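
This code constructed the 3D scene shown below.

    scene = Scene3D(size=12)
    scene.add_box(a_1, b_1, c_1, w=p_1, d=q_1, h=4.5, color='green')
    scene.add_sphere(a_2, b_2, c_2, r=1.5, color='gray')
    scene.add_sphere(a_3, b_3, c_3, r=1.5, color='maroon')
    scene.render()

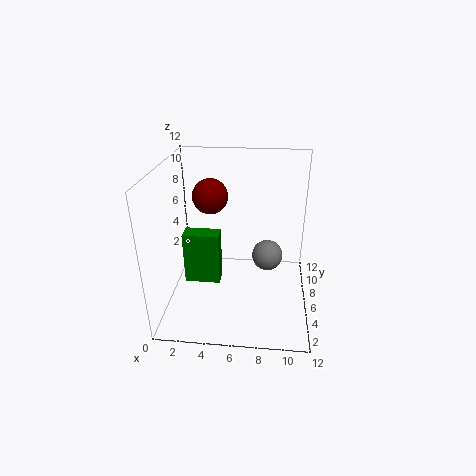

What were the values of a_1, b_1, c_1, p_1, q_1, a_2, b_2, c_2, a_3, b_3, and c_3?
a_1 = 1.5, b_1 = 5, c_1 = 2, p_1 = 3, q_1 = 1.5, a_2 = 8.5, b_2 = 10, c_2 = 2, a_3 = 3.5, b_3 = 7.5, c_3 = 9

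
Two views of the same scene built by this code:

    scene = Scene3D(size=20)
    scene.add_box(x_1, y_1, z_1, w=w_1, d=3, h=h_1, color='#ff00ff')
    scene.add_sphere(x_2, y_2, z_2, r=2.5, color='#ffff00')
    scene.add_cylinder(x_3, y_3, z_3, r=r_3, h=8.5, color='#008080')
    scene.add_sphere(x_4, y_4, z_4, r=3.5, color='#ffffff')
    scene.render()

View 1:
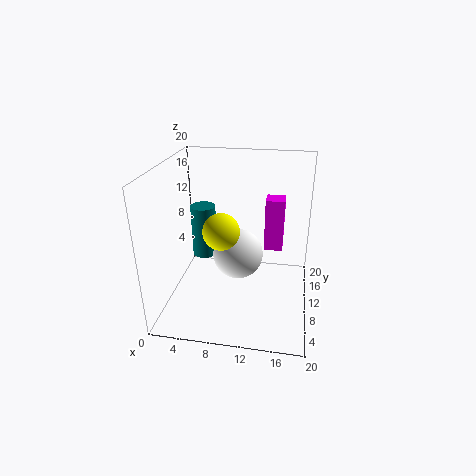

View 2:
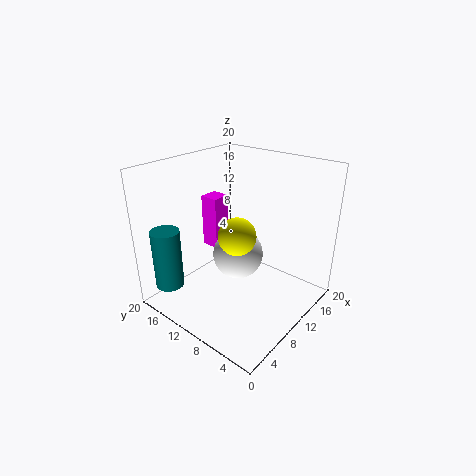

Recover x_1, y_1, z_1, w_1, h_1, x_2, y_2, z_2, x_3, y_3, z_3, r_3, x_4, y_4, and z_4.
x_1 = 13; y_1 = 17; z_1 = 4.5; w_1 = 3; h_1 = 8.5; x_2 = 8; y_2 = 8.5; z_2 = 11.5; x_3 = 3; y_3 = 17; z_3 = 3; r_3 = 2; x_4 = 10; y_4 = 10; z_4 = 7.5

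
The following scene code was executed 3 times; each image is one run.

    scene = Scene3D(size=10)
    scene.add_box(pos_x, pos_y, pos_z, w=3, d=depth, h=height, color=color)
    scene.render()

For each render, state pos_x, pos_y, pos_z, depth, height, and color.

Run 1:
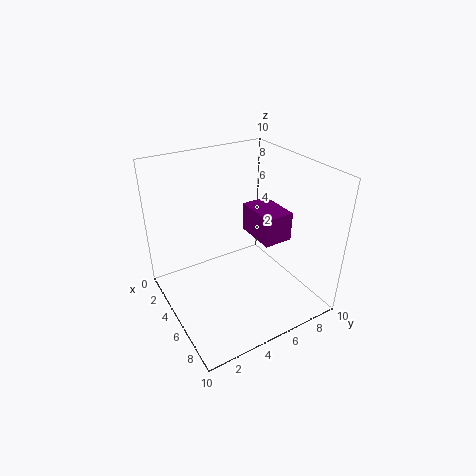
pos_x = 4; pos_y = 6; pos_z = 5; depth = 2; height = 2; color = 'purple'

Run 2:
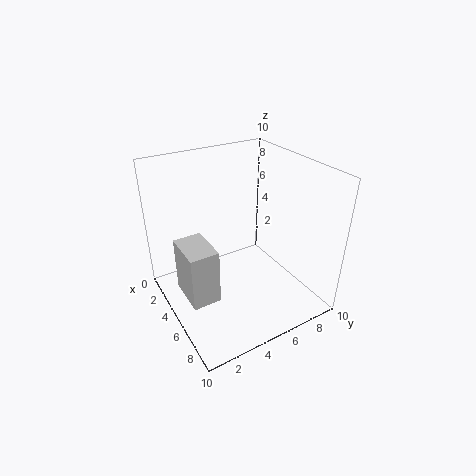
pos_x = 3; pos_y = 1; pos_z = 1; depth = 2; height = 4; color = 'lightgray'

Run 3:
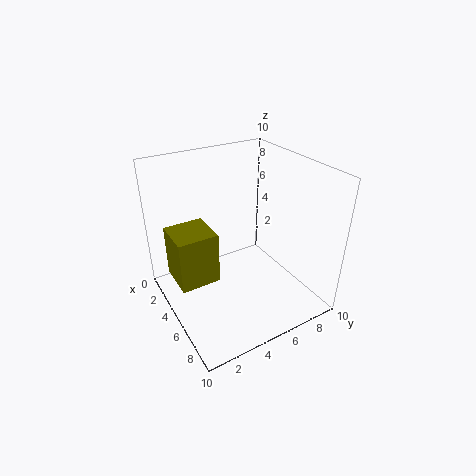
pos_x = 1; pos_y = 1; pos_z = 1; depth = 3; height = 4; color = 'olive'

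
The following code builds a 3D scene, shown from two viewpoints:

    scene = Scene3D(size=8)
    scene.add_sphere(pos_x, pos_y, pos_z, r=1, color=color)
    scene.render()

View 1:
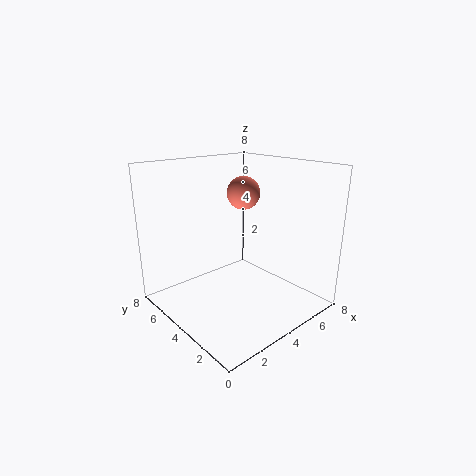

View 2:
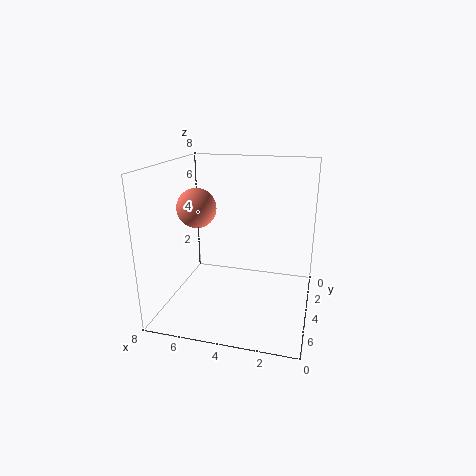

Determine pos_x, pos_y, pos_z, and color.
pos_x = 5.75, pos_y = 5.5, pos_z = 6, color = 'salmon'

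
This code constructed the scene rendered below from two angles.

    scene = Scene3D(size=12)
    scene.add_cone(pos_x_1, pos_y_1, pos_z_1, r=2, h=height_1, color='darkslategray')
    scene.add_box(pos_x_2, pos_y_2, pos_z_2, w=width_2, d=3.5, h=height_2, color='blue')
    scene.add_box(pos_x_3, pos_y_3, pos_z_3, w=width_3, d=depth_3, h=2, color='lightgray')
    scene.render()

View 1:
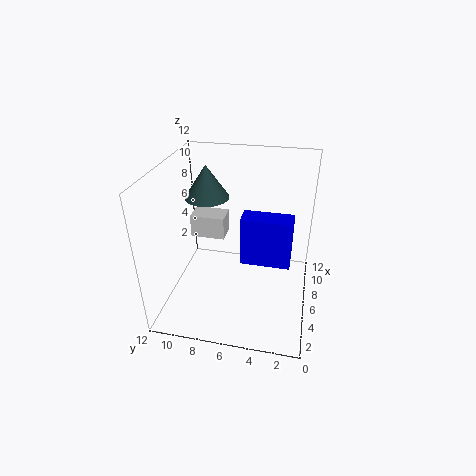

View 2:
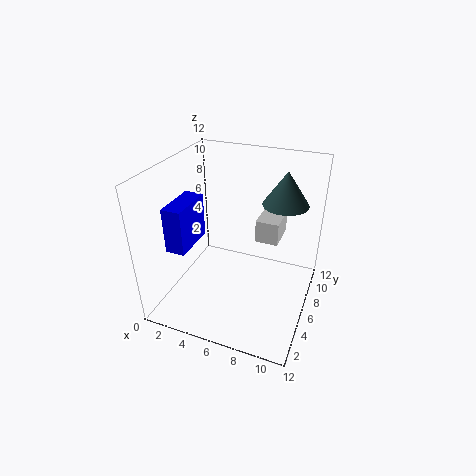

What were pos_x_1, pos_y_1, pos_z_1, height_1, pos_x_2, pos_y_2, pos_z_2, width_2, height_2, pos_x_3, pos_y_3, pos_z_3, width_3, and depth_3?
pos_x_1 = 9, pos_y_1 = 9.5, pos_z_1 = 8, height_1 = 3, pos_x_2 = 2, pos_y_2 = 1.5, pos_z_2 = 6.5, width_2 = 1.5, height_2 = 3.5, pos_x_3 = 7, pos_y_3 = 7.5, pos_z_3 = 5, width_3 = 2, depth_3 = 3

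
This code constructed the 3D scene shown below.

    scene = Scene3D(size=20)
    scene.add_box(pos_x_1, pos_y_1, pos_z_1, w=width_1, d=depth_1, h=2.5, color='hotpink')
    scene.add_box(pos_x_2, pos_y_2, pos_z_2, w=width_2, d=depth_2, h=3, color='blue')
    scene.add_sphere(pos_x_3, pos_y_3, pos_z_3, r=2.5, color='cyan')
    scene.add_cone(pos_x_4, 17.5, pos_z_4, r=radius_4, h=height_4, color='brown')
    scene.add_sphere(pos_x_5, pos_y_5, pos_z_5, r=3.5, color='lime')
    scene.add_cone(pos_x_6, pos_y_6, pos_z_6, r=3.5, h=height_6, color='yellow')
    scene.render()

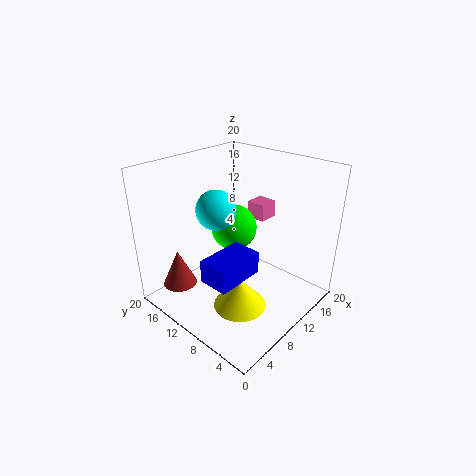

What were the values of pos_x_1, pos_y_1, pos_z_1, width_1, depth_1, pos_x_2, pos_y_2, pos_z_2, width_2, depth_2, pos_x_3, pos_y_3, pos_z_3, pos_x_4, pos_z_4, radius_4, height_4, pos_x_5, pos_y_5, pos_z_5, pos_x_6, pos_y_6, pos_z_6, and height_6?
pos_x_1 = 15.5
pos_y_1 = 10
pos_z_1 = 10.5
width_1 = 3
depth_1 = 3
pos_x_2 = 2.5
pos_y_2 = 5.5
pos_z_2 = 7
width_2 = 6.5
depth_2 = 4
pos_x_3 = 6
pos_y_3 = 10
pos_z_3 = 15.5
pos_x_4 = 5
pos_z_4 = 1.5
radius_4 = 2.5
height_4 = 5.5
pos_x_5 = 13.5
pos_y_5 = 14
pos_z_5 = 9
pos_x_6 = 6.5
pos_y_6 = 6.5
pos_z_6 = 2.5
height_6 = 4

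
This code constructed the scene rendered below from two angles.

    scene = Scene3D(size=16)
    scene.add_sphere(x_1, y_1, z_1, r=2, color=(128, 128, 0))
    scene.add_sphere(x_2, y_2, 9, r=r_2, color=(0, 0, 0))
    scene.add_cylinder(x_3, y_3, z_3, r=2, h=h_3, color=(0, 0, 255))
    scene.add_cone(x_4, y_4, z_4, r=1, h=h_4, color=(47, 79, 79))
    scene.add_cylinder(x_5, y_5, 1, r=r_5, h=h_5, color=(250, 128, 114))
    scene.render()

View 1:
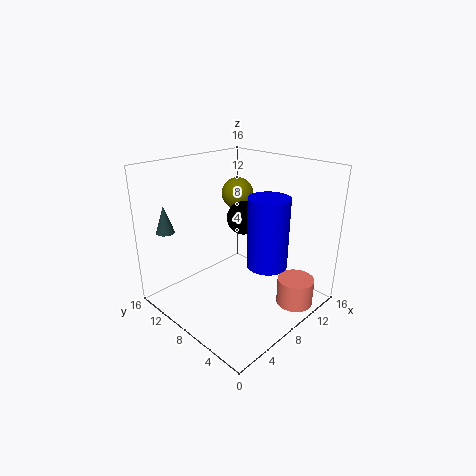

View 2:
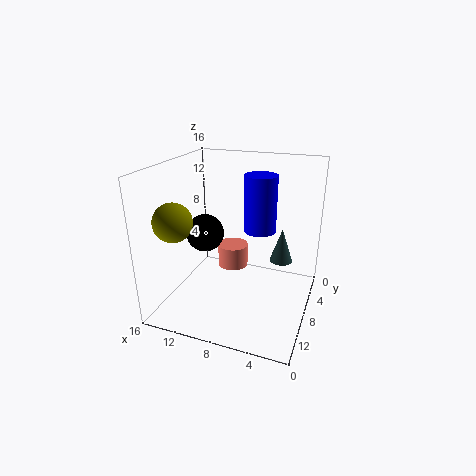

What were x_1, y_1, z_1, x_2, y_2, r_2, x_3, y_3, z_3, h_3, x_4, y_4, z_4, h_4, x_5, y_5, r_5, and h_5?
x_1 = 13, y_1 = 13, z_1 = 11, x_2 = 11, y_2 = 10, r_2 = 2, x_3 = 7, y_3 = 3, z_3 = 7, h_3 = 7, x_4 = 2, y_4 = 13, z_4 = 9, h_4 = 3, x_5 = 11, y_5 = 2, r_5 = 2, h_5 = 3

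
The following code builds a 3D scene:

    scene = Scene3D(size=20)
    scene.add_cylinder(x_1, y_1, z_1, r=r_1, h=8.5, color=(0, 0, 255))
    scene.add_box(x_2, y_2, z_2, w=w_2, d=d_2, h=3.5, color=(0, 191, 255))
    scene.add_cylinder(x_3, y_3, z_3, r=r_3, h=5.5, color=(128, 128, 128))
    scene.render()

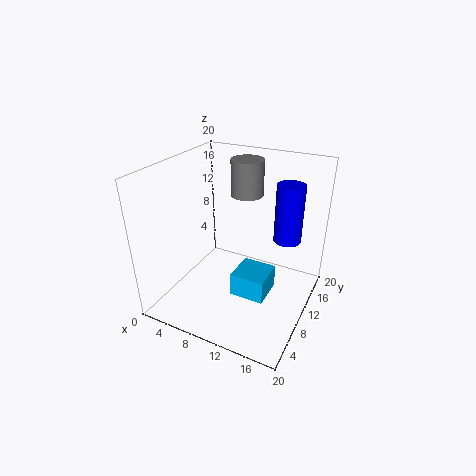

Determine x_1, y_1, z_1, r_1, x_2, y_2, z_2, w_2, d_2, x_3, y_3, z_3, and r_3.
x_1 = 15.5
y_1 = 15
z_1 = 8.5
r_1 = 2
x_2 = 9.5
y_2 = 8.5
z_2 = 1
w_2 = 5
d_2 = 5
x_3 = 8
y_3 = 17
z_3 = 13.5
r_3 = 2.5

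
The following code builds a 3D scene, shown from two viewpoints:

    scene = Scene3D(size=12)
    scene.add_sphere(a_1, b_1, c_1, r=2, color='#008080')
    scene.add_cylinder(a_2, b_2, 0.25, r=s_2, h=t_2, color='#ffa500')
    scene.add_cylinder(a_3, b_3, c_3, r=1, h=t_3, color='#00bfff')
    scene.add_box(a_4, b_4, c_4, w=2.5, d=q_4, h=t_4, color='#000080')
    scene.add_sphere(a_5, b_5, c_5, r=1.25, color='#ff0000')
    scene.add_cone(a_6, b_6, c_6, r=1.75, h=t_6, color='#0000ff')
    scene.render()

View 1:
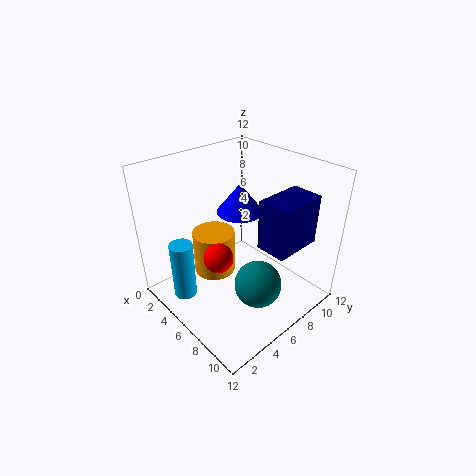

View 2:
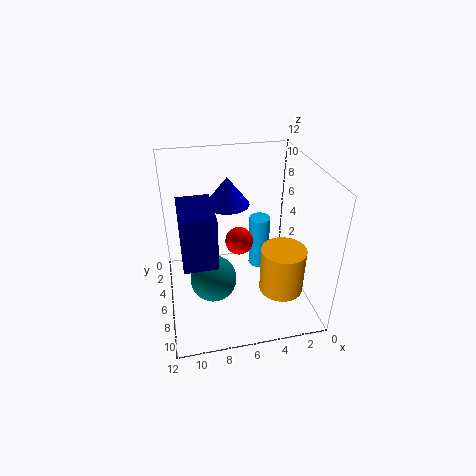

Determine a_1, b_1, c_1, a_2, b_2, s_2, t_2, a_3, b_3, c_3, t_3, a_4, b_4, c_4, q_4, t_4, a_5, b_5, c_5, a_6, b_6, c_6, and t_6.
a_1 = 8.25; b_1 = 6.25; c_1 = 2.25; a_2 = 2; b_2 = 6.5; s_2 = 2; t_2 = 4.25; a_3 = 3; b_3 = 2.25; c_3 = 0.25; t_3 = 5.25; a_4 = 8.25; b_4 = 6; c_4 = 6.25; q_4 = 4; t_4 = 4; a_5 = 5.5; b_5 = 4.25; c_5 = 4.5; a_6 = 6.75; b_6 = 5.5; c_6 = 9; t_6 = 2.25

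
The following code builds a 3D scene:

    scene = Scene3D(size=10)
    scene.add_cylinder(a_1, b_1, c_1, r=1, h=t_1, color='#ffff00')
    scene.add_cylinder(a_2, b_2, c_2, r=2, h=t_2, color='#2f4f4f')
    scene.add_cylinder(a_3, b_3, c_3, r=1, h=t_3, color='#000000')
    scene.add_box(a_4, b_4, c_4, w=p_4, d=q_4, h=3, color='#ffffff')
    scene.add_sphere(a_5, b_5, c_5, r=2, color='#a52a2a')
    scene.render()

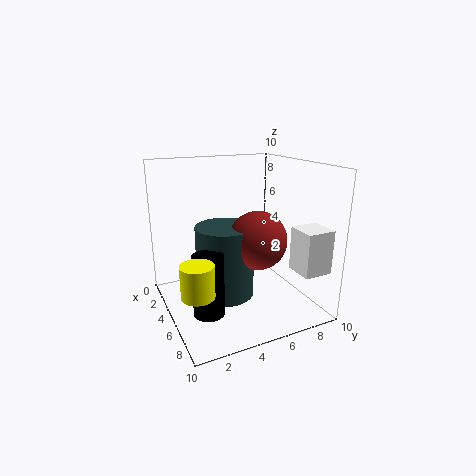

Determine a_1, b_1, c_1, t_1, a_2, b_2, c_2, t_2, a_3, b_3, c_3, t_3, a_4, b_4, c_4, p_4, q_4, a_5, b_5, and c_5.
a_1 = 8; b_1 = 1; c_1 = 3; t_1 = 2; a_2 = 5; b_2 = 4; c_2 = 1; t_2 = 5; a_3 = 7; b_3 = 2; c_3 = 1; t_3 = 4; a_4 = 7; b_4 = 8; c_4 = 3; p_4 = 2; q_4 = 2; a_5 = 6; b_5 = 6; c_5 = 5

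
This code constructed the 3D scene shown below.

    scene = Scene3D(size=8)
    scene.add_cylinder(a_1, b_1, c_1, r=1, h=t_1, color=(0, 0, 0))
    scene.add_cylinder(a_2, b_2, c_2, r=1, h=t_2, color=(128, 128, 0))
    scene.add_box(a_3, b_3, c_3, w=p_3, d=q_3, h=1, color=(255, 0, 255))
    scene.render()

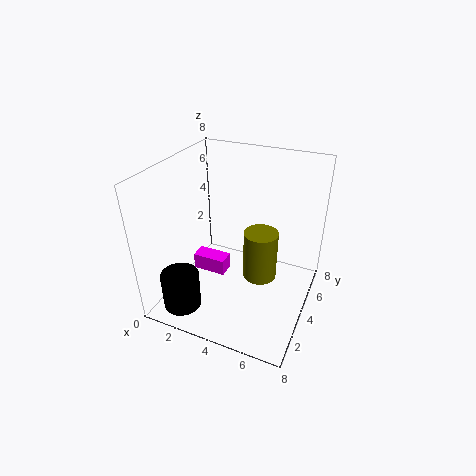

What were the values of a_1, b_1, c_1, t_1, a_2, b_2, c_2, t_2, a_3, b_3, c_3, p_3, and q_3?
a_1 = 2
b_1 = 1
c_1 = 1
t_1 = 2
a_2 = 5
b_2 = 5
c_2 = 1
t_2 = 3
a_3 = 1
b_3 = 4
c_3 = 1
p_3 = 2
q_3 = 1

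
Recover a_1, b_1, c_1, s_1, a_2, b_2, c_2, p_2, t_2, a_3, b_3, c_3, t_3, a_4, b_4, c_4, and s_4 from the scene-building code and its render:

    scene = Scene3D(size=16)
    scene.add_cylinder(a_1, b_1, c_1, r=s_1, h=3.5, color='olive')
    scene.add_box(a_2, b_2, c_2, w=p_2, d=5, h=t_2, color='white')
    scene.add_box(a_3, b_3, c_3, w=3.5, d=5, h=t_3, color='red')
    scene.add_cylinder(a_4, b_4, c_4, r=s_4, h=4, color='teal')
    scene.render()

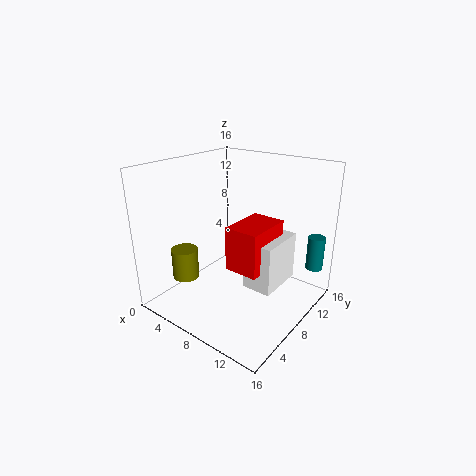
a_1 = 3
b_1 = 4.5
c_1 = 3
s_1 = 1.5
a_2 = 11
b_2 = 5
c_2 = 4.5
p_2 = 3
t_2 = 5
a_3 = 9.5
b_3 = 4
c_3 = 6.5
t_3 = 4.5
a_4 = 14.5
b_4 = 14.5
c_4 = 3.5
s_4 = 1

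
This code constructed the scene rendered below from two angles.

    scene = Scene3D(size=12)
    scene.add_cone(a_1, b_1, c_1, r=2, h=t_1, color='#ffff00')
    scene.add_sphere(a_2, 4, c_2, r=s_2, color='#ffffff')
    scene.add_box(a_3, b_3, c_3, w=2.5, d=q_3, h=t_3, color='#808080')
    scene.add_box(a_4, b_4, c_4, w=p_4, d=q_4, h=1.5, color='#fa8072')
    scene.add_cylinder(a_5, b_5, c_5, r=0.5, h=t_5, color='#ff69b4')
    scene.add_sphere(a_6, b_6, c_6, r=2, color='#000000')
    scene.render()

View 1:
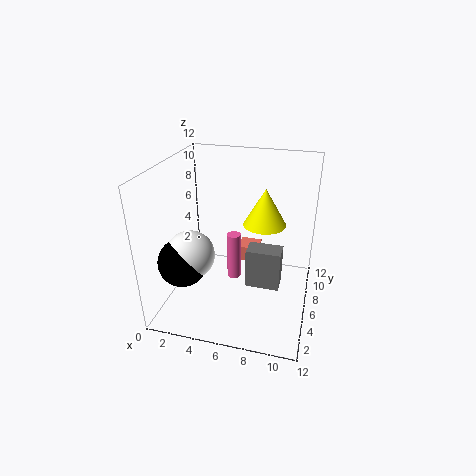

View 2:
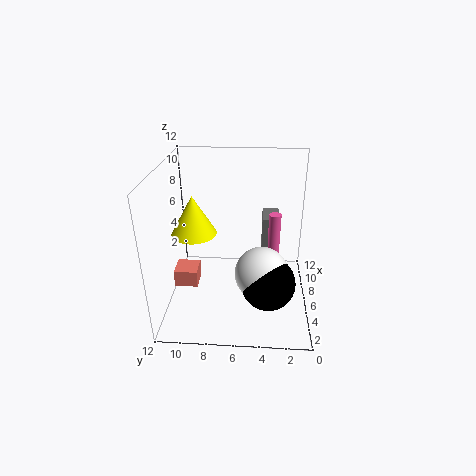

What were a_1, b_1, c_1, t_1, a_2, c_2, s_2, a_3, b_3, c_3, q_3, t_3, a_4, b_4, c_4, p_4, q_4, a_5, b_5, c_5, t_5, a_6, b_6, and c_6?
a_1 = 7.5
b_1 = 10
c_1 = 5.5
t_1 = 3.5
a_2 = 2.5
c_2 = 5
s_2 = 2
a_3 = 7.5
b_3 = 2.5
c_3 = 4
q_3 = 1.5
t_3 = 3
a_4 = 5
b_4 = 9.5
c_4 = 1.5
p_4 = 2
q_4 = 2
a_5 = 6.5
b_5 = 3
c_5 = 4.5
t_5 = 3.5
a_6 = 2
b_6 = 3.5
c_6 = 4.5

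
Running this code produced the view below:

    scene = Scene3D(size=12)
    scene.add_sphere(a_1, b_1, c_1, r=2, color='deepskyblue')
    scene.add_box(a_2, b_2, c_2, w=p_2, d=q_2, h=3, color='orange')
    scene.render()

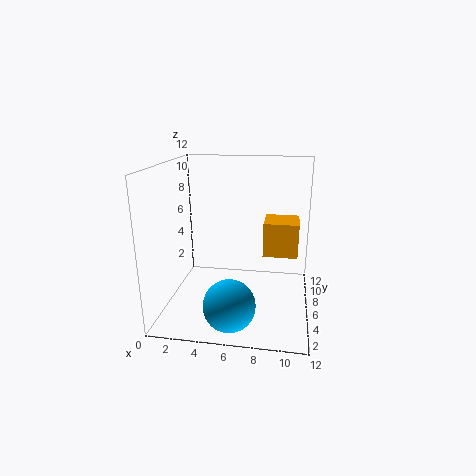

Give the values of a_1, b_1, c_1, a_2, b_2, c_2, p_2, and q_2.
a_1 = 6; b_1 = 2; c_1 = 2; a_2 = 8; b_2 = 7; c_2 = 4; p_2 = 3; q_2 = 3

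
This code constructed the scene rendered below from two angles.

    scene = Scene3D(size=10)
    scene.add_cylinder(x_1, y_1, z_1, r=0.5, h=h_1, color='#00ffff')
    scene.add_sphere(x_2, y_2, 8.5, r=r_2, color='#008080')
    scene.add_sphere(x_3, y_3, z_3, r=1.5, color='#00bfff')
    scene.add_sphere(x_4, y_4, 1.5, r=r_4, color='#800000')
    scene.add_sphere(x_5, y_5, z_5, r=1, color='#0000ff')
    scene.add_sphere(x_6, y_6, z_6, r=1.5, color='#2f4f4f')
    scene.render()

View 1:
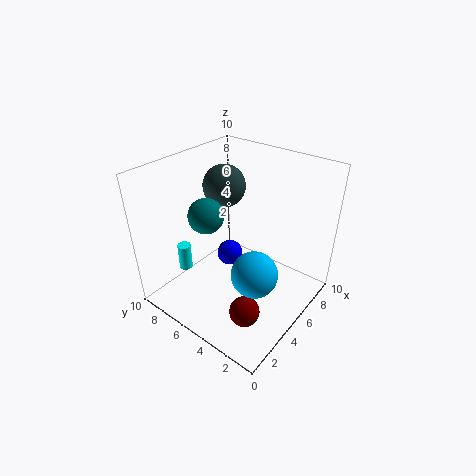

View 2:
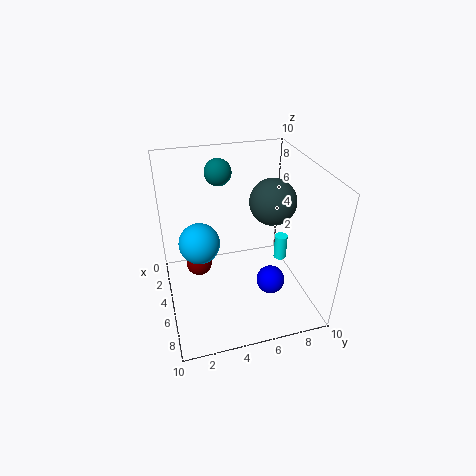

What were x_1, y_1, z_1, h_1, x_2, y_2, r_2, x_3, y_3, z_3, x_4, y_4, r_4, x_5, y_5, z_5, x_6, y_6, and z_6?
x_1 = 3.5; y_1 = 9; z_1 = 1.5; h_1 = 2; x_2 = 1.5; y_2 = 4.5; r_2 = 1; x_3 = 3.5; y_3 = 2.5; z_3 = 4; x_4 = 2.5; y_4 = 2.5; r_4 = 1; x_5 = 6.5; y_5 = 7; z_5 = 2; x_6 = 6; y_6 = 7; z_6 = 8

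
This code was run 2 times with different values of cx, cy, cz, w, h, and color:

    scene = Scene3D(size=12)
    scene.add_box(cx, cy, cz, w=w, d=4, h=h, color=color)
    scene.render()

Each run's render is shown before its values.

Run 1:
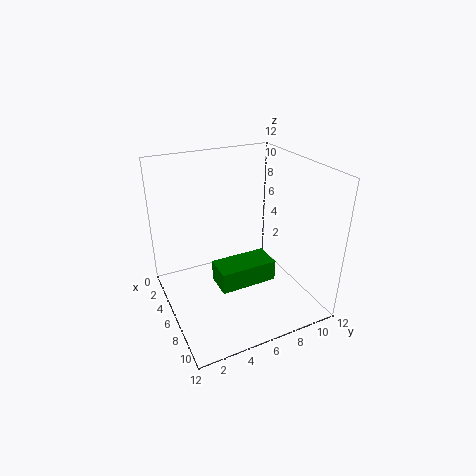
cx = 9
cy = 2.5
cz = 5
w = 2
h = 1.5
color = 'green'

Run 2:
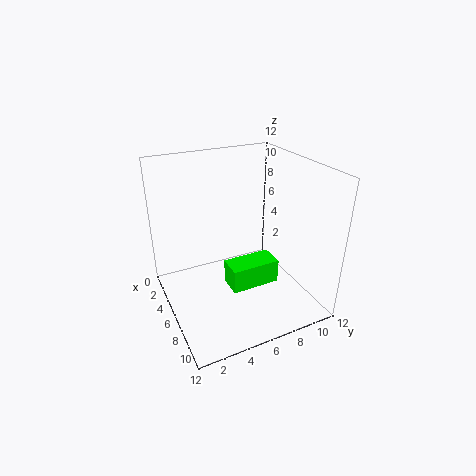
cx = 6.5
cy = 4.5
cz = 2.5
w = 2
h = 2
color = 'lime'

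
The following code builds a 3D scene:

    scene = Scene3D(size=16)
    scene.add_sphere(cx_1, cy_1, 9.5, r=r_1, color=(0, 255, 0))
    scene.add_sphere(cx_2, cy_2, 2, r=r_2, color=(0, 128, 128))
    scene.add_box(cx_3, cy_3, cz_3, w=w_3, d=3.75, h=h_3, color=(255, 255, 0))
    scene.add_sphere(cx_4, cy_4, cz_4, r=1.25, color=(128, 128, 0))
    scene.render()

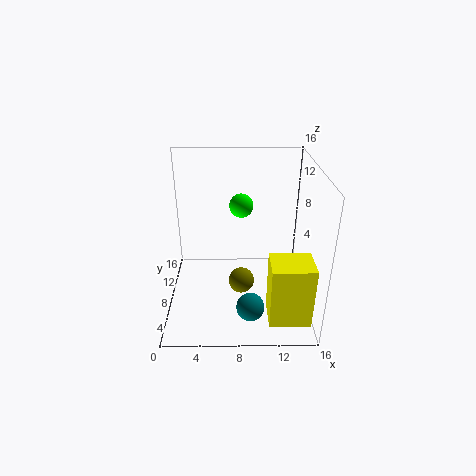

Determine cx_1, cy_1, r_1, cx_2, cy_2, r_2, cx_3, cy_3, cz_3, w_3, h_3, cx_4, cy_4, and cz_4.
cx_1 = 8.5; cy_1 = 13.5; r_1 = 1.5; cx_2 = 9.25; cy_2 = 3.5; r_2 = 1.5; cx_3 = 11.25; cy_3 = 2.25; cz_3 = 0.25; w_3 = 4.5; h_3 = 7; cx_4 = 8.25; cy_4 = 3; cz_4 = 6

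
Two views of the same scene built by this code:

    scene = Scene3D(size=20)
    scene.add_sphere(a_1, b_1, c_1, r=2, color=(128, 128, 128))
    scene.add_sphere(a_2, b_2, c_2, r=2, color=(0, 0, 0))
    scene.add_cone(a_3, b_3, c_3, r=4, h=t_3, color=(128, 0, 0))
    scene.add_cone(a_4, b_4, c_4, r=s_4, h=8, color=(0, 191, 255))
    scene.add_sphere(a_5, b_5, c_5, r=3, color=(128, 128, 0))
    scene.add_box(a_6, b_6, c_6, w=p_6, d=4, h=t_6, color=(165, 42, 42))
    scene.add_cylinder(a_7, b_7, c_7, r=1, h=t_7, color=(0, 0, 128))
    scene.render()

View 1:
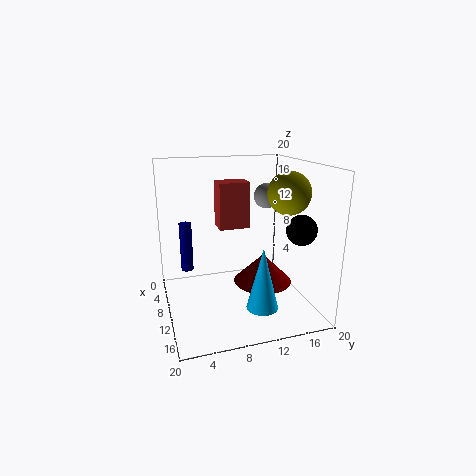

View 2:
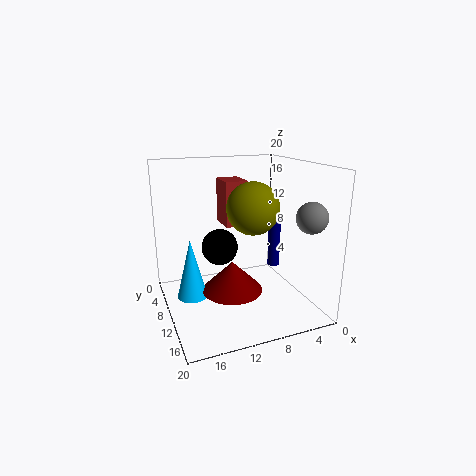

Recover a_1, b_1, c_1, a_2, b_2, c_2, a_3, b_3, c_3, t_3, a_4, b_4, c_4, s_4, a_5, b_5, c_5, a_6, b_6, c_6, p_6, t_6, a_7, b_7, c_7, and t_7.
a_1 = 3; b_1 = 17; c_1 = 14; a_2 = 15; b_2 = 17; c_2 = 12; a_3 = 12; b_3 = 13; c_3 = 4; t_3 = 4; a_4 = 17; b_4 = 11; c_4 = 3; s_4 = 2; a_5 = 11; b_5 = 17; c_5 = 16; a_6 = 9; b_6 = 7; c_6 = 12; p_6 = 3; t_6 = 6; a_7 = 1; b_7 = 4; c_7 = 2; t_7 = 8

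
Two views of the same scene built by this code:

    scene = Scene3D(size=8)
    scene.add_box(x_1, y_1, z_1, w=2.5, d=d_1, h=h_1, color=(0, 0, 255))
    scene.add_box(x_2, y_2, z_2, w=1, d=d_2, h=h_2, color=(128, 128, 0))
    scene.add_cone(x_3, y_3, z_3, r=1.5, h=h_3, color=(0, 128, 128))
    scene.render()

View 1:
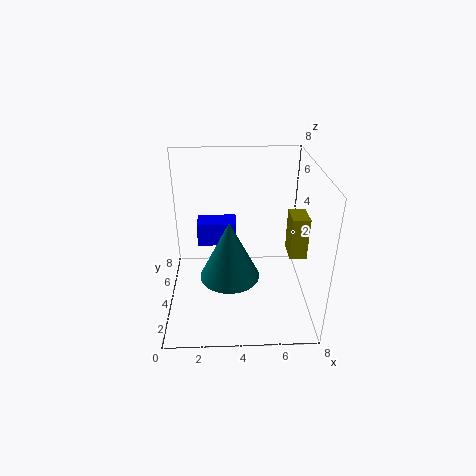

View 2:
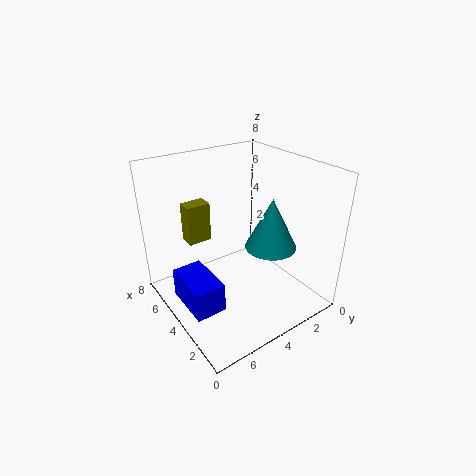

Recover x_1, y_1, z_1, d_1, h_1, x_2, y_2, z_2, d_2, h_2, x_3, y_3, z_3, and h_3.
x_1 = 1.5; y_1 = 6.5; z_1 = 2; d_1 = 1.5; h_1 = 1.5; x_2 = 7; y_2 = 4; z_2 = 2.5; d_2 = 1.5; h_2 = 2.5; x_3 = 3.5; y_3 = 2; z_3 = 3; h_3 = 3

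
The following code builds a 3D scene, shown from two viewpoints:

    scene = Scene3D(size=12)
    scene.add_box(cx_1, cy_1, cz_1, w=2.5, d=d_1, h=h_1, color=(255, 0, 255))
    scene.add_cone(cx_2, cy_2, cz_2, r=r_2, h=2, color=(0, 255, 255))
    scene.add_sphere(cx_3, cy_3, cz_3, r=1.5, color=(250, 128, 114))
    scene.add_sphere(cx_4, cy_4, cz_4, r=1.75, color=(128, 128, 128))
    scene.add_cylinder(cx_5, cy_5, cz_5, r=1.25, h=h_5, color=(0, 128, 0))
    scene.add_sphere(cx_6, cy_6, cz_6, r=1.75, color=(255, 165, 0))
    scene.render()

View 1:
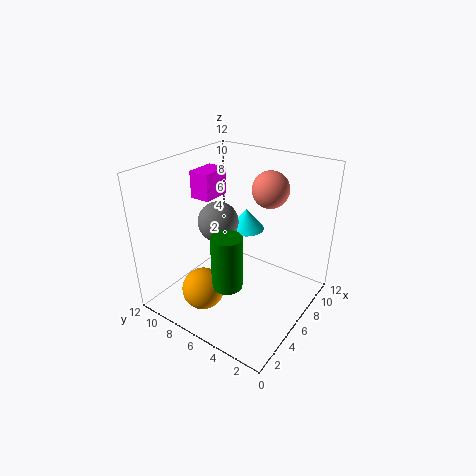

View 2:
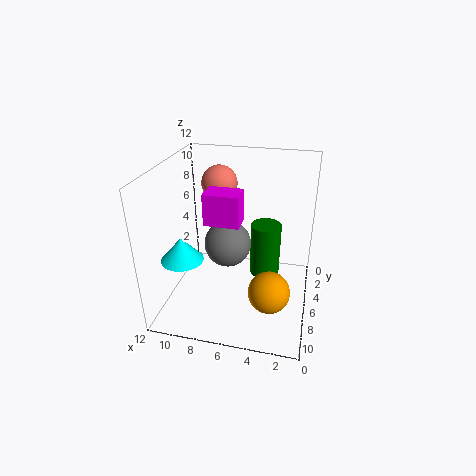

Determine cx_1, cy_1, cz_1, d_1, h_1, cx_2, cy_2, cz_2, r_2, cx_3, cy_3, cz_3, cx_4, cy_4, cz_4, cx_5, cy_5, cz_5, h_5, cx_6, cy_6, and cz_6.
cx_1 = 5, cy_1 = 8.25, cz_1 = 9, d_1 = 1.75, h_1 = 2.25, cx_2 = 10.25, cy_2 = 8, cz_2 = 4.5, r_2 = 1.75, cx_3 = 8, cy_3 = 4.25, cz_3 = 10, cx_4 = 6.25, cy_4 = 8.25, cz_4 = 6.75, cx_5 = 3.75, cy_5 = 5.5, cz_5 = 2.75, h_5 = 4.5, cx_6 = 3, cy_6 = 7.5, cz_6 = 2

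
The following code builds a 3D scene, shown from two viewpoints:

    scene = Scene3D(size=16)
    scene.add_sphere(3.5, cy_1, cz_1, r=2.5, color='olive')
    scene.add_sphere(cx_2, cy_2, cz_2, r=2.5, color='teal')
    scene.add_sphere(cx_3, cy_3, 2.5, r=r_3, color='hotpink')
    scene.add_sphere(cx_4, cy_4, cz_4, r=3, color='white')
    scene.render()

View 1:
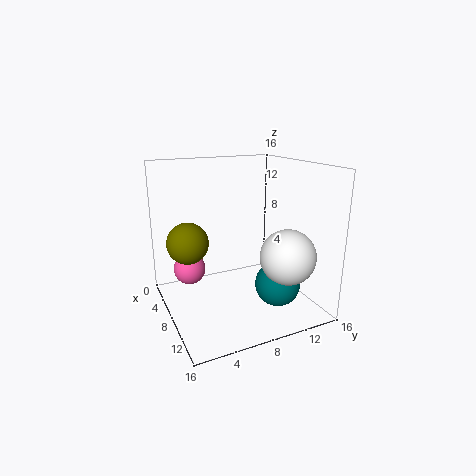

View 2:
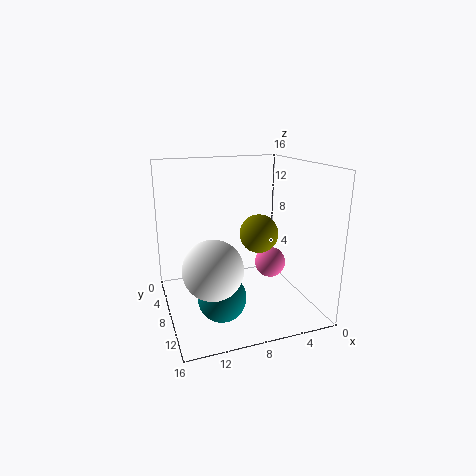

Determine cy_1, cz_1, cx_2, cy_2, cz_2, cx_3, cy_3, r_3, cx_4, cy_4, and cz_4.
cy_1 = 3.5; cz_1 = 6.5; cx_2 = 11; cy_2 = 11.5; cz_2 = 3; cx_3 = 2; cy_3 = 4; r_3 = 2; cx_4 = 12; cy_4 = 12; cz_4 = 6.5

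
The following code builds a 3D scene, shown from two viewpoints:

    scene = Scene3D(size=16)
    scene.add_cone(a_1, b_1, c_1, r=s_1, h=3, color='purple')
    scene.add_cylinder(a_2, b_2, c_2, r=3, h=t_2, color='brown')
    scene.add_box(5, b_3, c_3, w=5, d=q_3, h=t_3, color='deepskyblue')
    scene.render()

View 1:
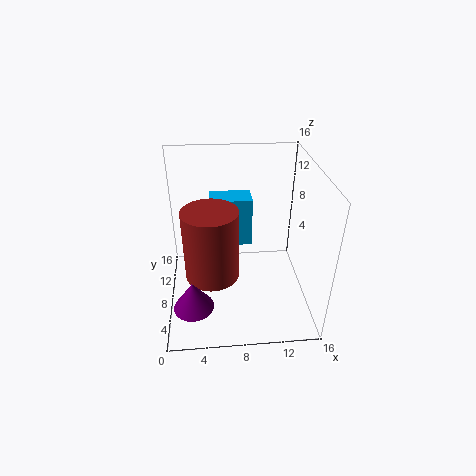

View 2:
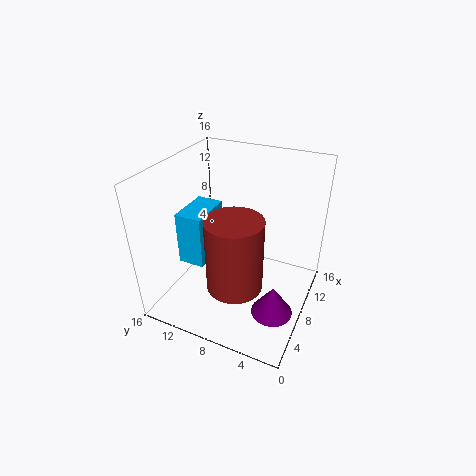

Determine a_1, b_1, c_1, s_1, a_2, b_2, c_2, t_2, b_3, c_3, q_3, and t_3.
a_1 = 3, b_1 = 2, c_1 = 4, s_1 = 2, a_2 = 5, b_2 = 7, c_2 = 4, t_2 = 8, b_3 = 11, c_3 = 5, q_3 = 3, t_3 = 6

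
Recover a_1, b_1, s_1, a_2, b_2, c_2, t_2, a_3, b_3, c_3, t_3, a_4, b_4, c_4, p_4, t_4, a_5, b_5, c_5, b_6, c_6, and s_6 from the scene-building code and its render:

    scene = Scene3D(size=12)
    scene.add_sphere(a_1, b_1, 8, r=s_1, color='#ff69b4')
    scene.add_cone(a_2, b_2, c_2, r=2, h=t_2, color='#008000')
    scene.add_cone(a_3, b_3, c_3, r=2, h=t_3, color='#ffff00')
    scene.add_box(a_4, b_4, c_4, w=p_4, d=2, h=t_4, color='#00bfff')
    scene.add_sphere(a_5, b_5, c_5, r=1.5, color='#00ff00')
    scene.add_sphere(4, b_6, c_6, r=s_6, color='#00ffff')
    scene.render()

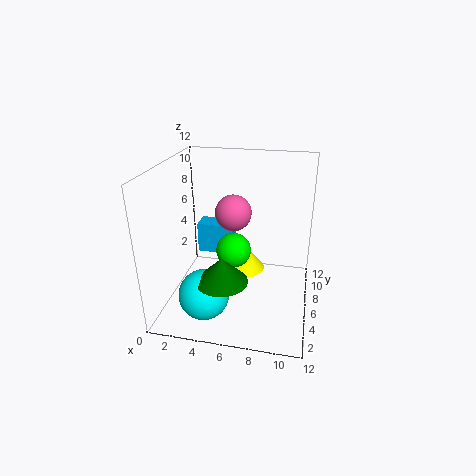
a_1 = 5.5, b_1 = 6.5, s_1 = 1.5, a_2 = 5.5, b_2 = 2.5, c_2 = 4, t_2 = 2, a_3 = 6, b_3 = 8, c_3 = 2, t_3 = 2.5, a_4 = 1, b_4 = 10, c_4 = 2, p_4 = 3.5, t_4 = 3, a_5 = 5.5, b_5 = 6.5, c_5 = 4.5, b_6 = 2.5, c_6 = 2.5, s_6 = 2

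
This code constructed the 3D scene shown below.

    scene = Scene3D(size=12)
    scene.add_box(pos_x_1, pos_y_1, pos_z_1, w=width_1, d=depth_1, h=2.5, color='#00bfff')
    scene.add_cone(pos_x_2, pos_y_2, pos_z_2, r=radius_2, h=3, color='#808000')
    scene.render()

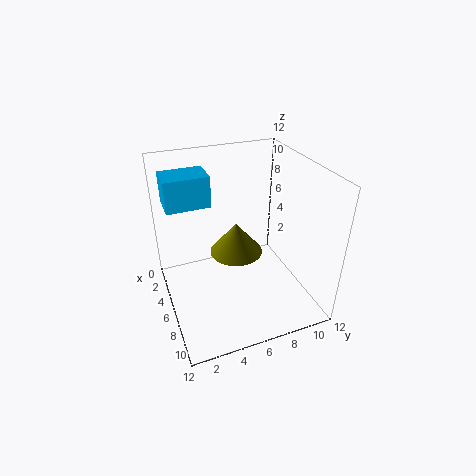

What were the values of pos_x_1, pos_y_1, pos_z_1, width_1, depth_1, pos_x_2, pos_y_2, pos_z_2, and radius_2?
pos_x_1 = 3, pos_y_1 = 0.5, pos_z_1 = 9, width_1 = 2.5, depth_1 = 3.5, pos_x_2 = 3, pos_y_2 = 7, pos_z_2 = 2.5, radius_2 = 2.5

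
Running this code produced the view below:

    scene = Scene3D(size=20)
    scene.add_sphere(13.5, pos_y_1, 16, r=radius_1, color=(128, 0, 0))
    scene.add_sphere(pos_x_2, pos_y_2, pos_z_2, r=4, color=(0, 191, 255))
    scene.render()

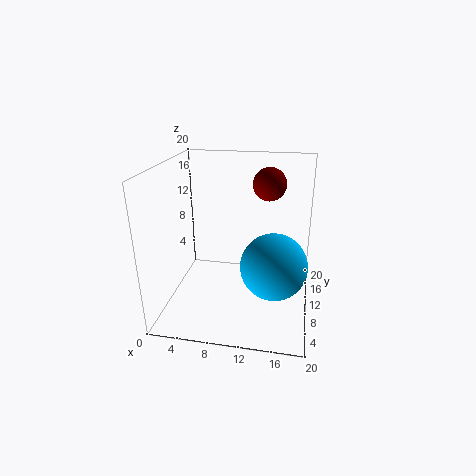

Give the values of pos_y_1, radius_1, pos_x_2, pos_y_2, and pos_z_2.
pos_y_1 = 16.5
radius_1 = 2.5
pos_x_2 = 15.5
pos_y_2 = 4
pos_z_2 = 9.5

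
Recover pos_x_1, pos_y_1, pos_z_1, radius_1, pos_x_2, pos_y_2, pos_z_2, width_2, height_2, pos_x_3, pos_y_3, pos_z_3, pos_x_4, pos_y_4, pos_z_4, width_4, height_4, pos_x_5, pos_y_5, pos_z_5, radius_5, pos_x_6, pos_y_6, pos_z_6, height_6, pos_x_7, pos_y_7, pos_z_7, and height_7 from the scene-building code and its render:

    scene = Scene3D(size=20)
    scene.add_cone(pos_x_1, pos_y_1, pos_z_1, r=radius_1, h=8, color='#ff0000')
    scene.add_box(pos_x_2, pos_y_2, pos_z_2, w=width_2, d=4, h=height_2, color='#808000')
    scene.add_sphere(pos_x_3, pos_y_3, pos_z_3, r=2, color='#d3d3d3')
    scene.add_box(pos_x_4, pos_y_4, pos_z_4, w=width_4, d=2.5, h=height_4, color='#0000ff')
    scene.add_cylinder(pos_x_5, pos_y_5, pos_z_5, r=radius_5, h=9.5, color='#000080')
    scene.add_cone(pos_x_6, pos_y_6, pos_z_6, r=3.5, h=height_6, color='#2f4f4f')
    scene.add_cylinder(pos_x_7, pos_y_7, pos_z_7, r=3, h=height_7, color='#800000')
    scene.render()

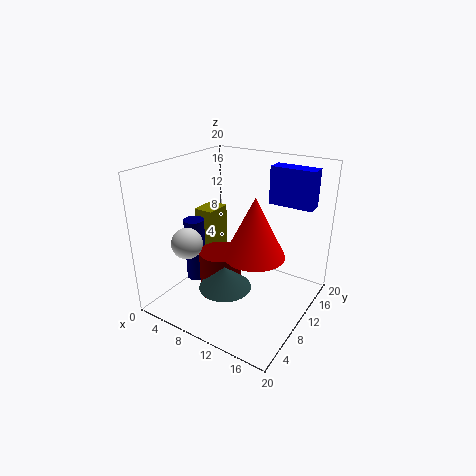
pos_x_1 = 13.5; pos_y_1 = 8.5; pos_z_1 = 9; radius_1 = 4; pos_x_2 = 2; pos_y_2 = 10.5; pos_z_2 = 5; width_2 = 3; height_2 = 7.5; pos_x_3 = 6.5; pos_y_3 = 3.5; pos_z_3 = 11; pos_x_4 = 11.5; pos_y_4 = 16; pos_z_4 = 13.5; width_4 = 6.5; height_4 = 5.5; pos_x_5 = 3; pos_y_5 = 9; pos_z_5 = 2; radius_5 = 1.5; pos_x_6 = 10.5; pos_y_6 = 6; pos_z_6 = 4.5; height_6 = 3; pos_x_7 = 8; pos_y_7 = 8.5; pos_z_7 = 1.5; height_7 = 6.5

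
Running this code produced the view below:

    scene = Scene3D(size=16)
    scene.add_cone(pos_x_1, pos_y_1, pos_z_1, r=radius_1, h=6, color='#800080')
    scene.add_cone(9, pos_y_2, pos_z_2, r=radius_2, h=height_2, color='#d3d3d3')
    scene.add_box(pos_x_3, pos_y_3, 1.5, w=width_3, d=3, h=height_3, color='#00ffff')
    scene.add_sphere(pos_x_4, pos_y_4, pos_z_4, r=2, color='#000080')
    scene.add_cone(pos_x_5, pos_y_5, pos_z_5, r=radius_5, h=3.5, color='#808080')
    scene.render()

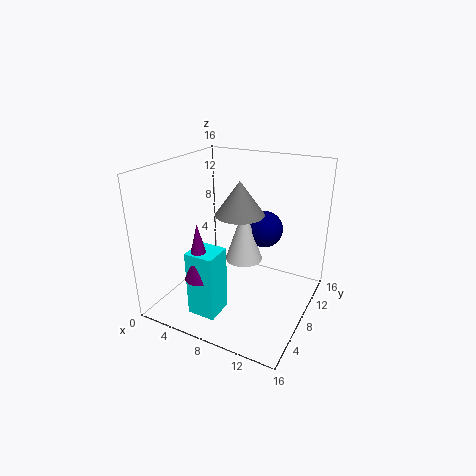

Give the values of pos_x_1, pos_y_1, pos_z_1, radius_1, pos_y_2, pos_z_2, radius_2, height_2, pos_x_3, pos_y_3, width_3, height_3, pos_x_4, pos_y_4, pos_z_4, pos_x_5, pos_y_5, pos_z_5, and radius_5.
pos_x_1 = 6.5
pos_y_1 = 2.5
pos_z_1 = 5.5
radius_1 = 1.5
pos_y_2 = 7.5
pos_z_2 = 6
radius_2 = 2
height_2 = 6
pos_x_3 = 5.5
pos_y_3 = 1.5
width_3 = 3
height_3 = 7
pos_x_4 = 10.5
pos_y_4 = 9.5
pos_z_4 = 9
pos_x_5 = 9
pos_y_5 = 6.5
pos_z_5 = 11.5
radius_5 = 2.5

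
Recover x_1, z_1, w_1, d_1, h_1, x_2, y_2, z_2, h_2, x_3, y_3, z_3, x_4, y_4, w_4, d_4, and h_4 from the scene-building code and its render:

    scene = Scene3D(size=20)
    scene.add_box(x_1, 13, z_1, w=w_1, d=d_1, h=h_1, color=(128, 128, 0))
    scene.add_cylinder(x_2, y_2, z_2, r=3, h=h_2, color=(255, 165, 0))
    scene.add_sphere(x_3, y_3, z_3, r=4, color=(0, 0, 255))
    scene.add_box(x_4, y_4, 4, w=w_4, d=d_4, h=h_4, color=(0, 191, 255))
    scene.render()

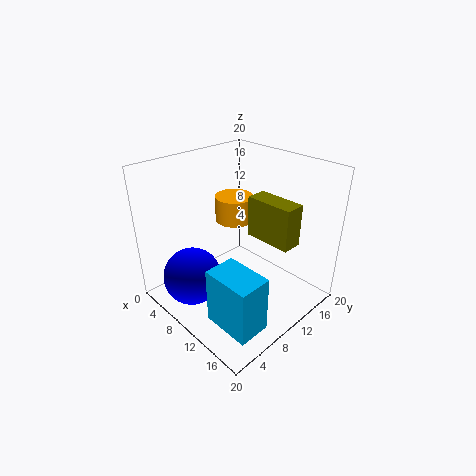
x_1 = 9; z_1 = 9; w_1 = 7; d_1 = 3; h_1 = 6; x_2 = 4; y_2 = 15; z_2 = 9; h_2 = 4; x_3 = 7; y_3 = 4; z_3 = 5; x_4 = 14; y_4 = 1; w_4 = 6; d_4 = 4; h_4 = 7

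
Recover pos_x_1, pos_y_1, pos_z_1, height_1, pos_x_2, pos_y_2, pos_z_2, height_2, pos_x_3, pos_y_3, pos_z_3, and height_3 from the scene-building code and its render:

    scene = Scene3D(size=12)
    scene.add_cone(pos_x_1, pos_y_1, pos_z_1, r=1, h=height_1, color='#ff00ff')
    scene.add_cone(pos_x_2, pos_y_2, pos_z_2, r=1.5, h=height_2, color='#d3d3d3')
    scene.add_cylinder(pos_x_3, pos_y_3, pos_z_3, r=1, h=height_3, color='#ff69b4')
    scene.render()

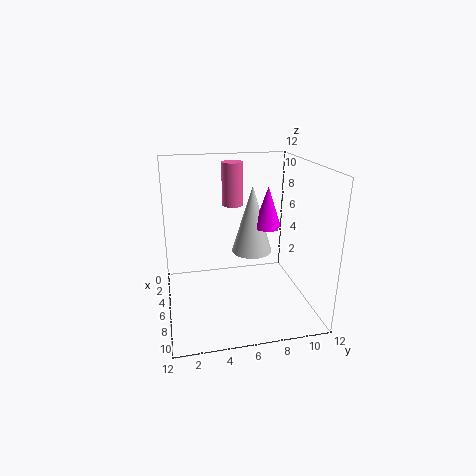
pos_x_1 = 9
pos_y_1 = 7.5
pos_z_1 = 8
height_1 = 3
pos_x_2 = 8.5
pos_y_2 = 6.5
pos_z_2 = 6
height_2 = 5
pos_x_3 = 1.5
pos_y_3 = 6.5
pos_z_3 = 7.5
height_3 = 4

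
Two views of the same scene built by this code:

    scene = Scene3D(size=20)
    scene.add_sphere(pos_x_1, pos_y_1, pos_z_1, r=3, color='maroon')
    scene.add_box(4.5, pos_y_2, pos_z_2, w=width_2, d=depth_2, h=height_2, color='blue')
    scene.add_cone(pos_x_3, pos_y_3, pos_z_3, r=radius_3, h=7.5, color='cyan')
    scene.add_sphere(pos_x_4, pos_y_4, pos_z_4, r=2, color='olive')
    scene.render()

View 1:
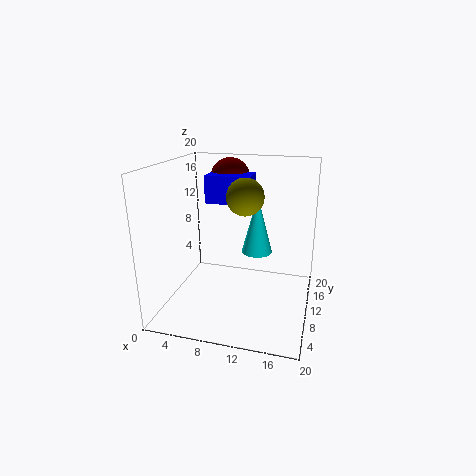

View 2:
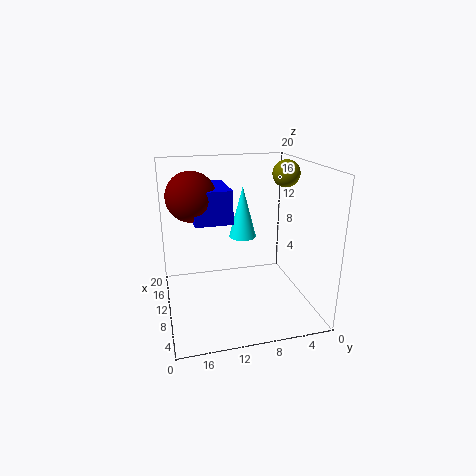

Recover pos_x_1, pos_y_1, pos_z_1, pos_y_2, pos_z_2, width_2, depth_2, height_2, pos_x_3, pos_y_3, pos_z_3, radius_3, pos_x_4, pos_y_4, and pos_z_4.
pos_x_1 = 7; pos_y_1 = 16.5; pos_z_1 = 17; pos_y_2 = 12; pos_z_2 = 14; width_2 = 6.5; depth_2 = 4.5; height_2 = 4; pos_x_3 = 13; pos_y_3 = 8.5; pos_z_3 = 9; radius_3 = 2; pos_x_4 = 13; pos_y_4 = 2; pos_z_4 = 18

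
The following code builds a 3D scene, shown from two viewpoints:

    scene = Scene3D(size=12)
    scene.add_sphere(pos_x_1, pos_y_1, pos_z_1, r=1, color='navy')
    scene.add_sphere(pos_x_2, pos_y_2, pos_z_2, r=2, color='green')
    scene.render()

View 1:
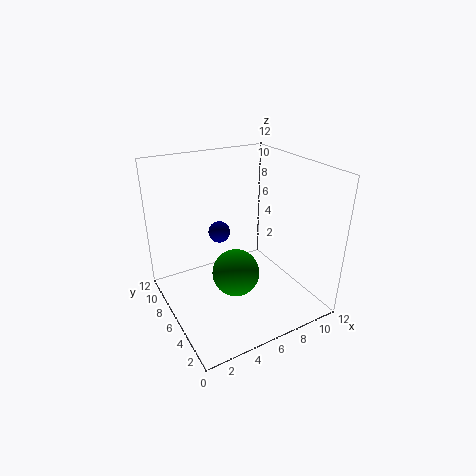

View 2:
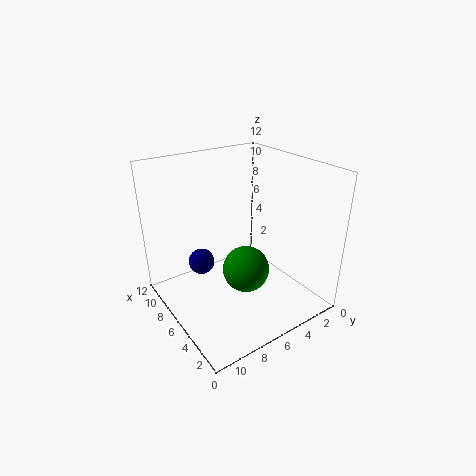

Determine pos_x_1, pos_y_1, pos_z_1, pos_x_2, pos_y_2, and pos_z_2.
pos_x_1 = 6; pos_y_1 = 9.5; pos_z_1 = 5; pos_x_2 = 5.5; pos_y_2 = 5.5; pos_z_2 = 3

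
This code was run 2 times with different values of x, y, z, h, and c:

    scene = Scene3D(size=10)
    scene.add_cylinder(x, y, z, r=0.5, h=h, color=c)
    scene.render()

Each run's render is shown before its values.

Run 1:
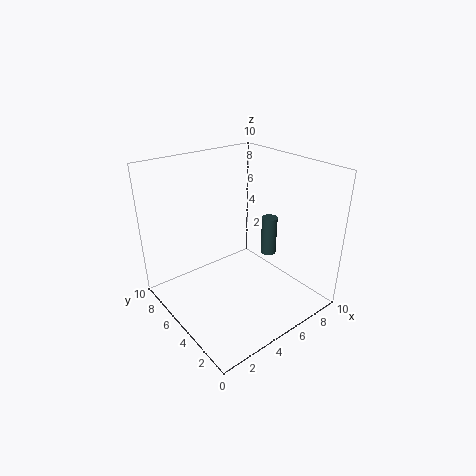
x = 6, y = 3, z = 4.5, h = 2.5, c = 'darkslategray'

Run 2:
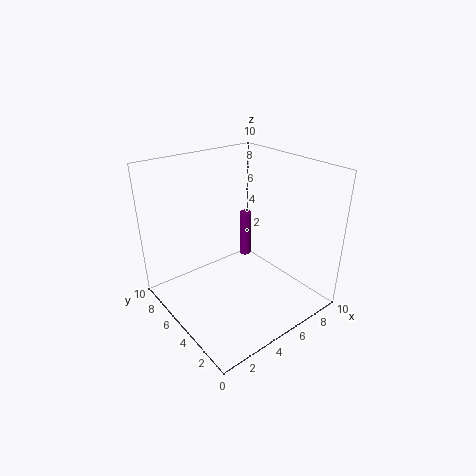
x = 9, y = 9, z = 0.5, h = 4, c = 'purple'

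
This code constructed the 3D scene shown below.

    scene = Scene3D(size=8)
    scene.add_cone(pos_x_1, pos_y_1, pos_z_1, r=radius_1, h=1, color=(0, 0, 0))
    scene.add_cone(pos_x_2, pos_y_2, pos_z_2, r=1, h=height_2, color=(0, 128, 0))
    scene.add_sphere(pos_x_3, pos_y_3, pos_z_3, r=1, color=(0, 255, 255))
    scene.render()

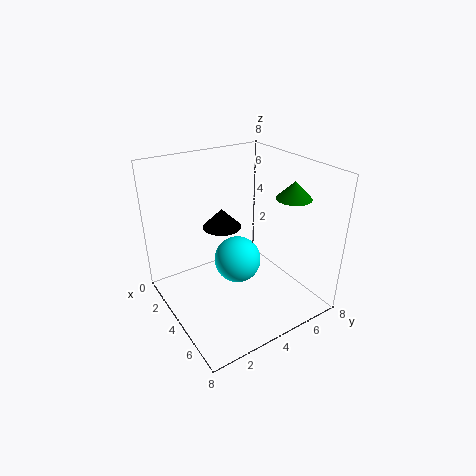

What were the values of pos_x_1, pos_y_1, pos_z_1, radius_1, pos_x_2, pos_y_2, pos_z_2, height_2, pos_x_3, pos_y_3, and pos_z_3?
pos_x_1 = 4, pos_y_1 = 3, pos_z_1 = 5, radius_1 = 1, pos_x_2 = 5, pos_y_2 = 7, pos_z_2 = 6, height_2 = 1, pos_x_3 = 7, pos_y_3 = 2, pos_z_3 = 5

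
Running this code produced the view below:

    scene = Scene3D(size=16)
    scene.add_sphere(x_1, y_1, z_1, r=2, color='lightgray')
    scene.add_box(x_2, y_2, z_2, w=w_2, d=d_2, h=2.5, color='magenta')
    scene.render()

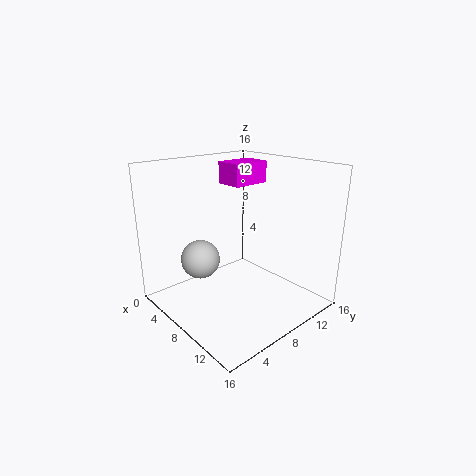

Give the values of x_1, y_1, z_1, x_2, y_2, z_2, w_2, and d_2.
x_1 = 7.5
y_1 = 3.25
z_1 = 6.75
x_2 = 3.5
y_2 = 9
z_2 = 13.25
w_2 = 3.25
d_2 = 4.5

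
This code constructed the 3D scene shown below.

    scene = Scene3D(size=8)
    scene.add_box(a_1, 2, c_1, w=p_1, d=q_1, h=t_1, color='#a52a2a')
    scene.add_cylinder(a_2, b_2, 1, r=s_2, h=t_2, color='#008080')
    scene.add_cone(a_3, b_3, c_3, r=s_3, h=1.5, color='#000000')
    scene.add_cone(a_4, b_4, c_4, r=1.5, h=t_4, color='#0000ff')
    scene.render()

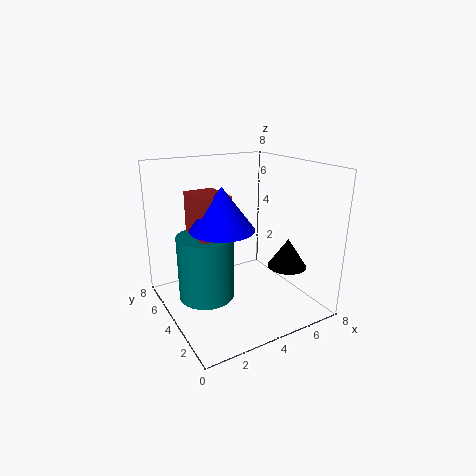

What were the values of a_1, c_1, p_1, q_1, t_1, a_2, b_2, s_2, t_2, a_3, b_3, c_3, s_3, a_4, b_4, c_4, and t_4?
a_1 = 1; c_1 = 5; p_1 = 1.5; q_1 = 2; t_1 = 2; a_2 = 2; b_2 = 4; s_2 = 1.5; t_2 = 3.5; a_3 = 5.5; b_3 = 1.5; c_3 = 3; s_3 = 1; a_4 = 2; b_4 = 2; c_4 = 5.5; t_4 = 2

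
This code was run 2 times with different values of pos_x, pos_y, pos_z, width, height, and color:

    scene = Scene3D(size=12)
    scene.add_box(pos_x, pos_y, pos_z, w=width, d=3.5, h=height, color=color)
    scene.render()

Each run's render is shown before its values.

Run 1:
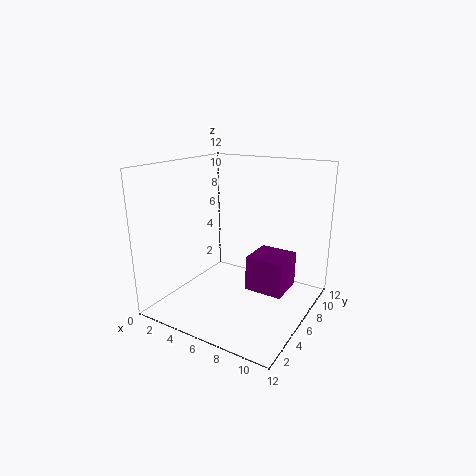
pos_x = 5.75
pos_y = 7.75
pos_z = 0.25
width = 3.5
height = 3.25
color = 'purple'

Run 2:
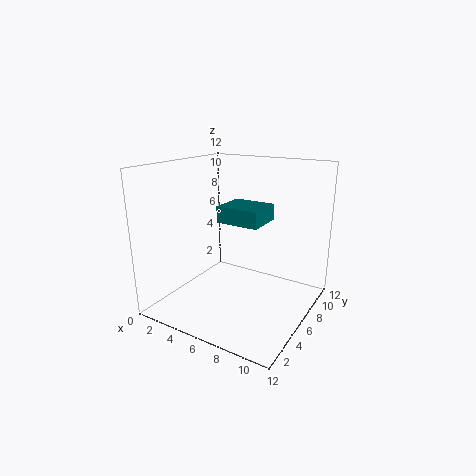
pos_x = 3
pos_y = 7.25
pos_z = 6.5
width = 4
height = 1.5
color = 'teal'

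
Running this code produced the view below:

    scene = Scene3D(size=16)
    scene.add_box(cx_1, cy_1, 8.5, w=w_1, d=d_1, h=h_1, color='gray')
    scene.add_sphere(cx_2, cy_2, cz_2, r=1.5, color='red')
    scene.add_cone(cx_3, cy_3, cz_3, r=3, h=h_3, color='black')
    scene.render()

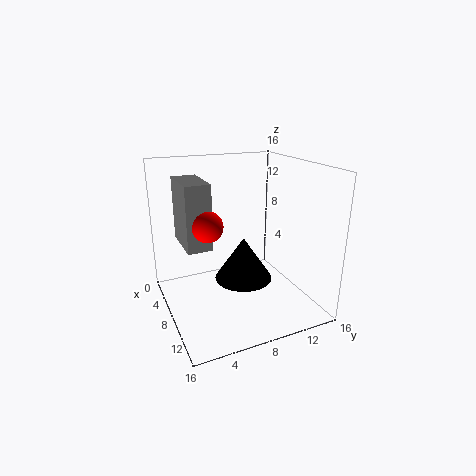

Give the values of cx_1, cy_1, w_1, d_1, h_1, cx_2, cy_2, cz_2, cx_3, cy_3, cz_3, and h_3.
cx_1 = 6
cy_1 = 1.5
w_1 = 5
d_1 = 2.5
h_1 = 6.5
cx_2 = 11
cy_2 = 3.5
cz_2 = 11
cx_3 = 10.5
cy_3 = 7.5
cz_3 = 4.5
h_3 = 4.5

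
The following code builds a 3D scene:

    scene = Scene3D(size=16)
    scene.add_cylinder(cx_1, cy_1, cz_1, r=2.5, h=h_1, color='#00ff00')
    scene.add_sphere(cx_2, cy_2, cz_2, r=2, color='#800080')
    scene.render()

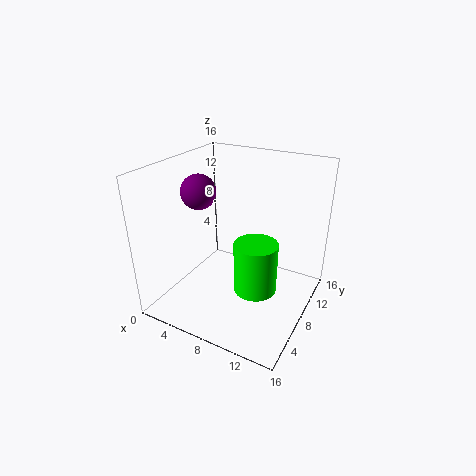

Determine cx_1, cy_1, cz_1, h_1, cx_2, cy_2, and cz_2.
cx_1 = 10, cy_1 = 8.5, cz_1 = 1.5, h_1 = 6, cx_2 = 3, cy_2 = 8, cz_2 = 12.5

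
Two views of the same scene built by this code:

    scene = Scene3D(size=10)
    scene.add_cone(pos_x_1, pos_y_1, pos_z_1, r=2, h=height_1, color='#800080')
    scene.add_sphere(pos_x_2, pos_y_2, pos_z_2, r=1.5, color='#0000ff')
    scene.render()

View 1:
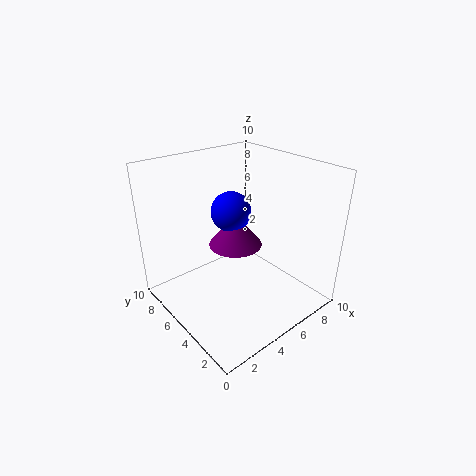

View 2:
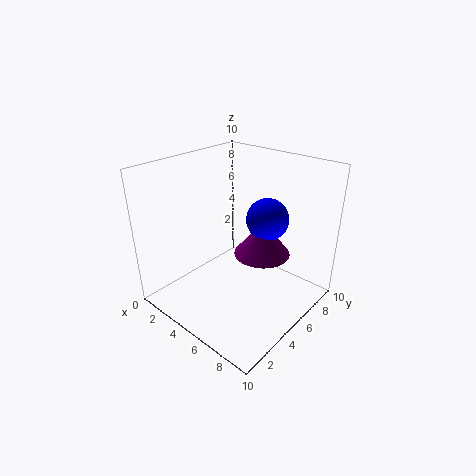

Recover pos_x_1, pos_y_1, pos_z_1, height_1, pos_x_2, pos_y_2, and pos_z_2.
pos_x_1 = 6, pos_y_1 = 6.5, pos_z_1 = 3.5, height_1 = 2.5, pos_x_2 = 6, pos_y_2 = 7, pos_z_2 = 6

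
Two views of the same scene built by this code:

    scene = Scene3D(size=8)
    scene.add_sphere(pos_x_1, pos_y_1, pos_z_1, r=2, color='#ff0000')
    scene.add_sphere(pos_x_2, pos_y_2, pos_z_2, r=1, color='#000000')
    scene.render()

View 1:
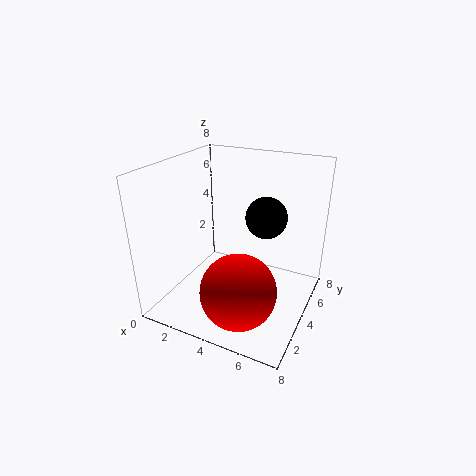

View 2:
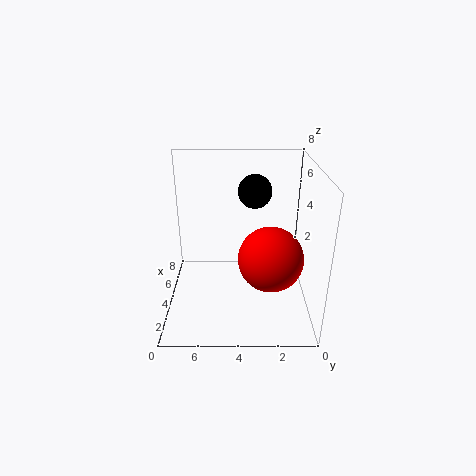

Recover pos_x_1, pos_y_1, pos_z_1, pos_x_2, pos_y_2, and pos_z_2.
pos_x_1 = 5; pos_y_1 = 2; pos_z_1 = 2; pos_x_2 = 6; pos_y_2 = 3; pos_z_2 = 6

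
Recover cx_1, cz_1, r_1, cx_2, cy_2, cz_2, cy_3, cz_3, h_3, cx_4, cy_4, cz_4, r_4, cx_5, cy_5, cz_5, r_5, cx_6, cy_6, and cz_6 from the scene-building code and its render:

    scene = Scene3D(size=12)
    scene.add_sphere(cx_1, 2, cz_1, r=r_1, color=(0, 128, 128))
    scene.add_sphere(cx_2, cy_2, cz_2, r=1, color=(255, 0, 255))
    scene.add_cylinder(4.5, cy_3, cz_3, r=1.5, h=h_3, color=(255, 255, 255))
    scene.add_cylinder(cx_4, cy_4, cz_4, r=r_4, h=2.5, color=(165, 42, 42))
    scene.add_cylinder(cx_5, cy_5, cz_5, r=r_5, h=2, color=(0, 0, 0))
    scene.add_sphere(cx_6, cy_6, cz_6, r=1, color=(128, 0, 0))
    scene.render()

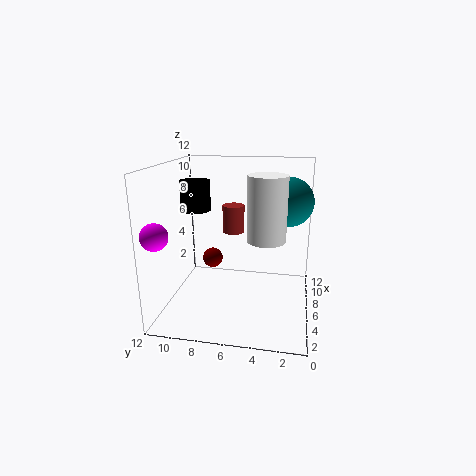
cx_1 = 7
cz_1 = 9
r_1 = 2
cx_2 = 1
cy_2 = 11
cz_2 = 7.5
cy_3 = 3.5
cz_3 = 6.5
h_3 = 5
cx_4 = 9
cy_4 = 7
cz_4 = 5.5
r_4 = 1
cx_5 = 1.5
cy_5 = 8
cz_5 = 9.5
r_5 = 1
cx_6 = 10.5
cy_6 = 9.5
cz_6 = 2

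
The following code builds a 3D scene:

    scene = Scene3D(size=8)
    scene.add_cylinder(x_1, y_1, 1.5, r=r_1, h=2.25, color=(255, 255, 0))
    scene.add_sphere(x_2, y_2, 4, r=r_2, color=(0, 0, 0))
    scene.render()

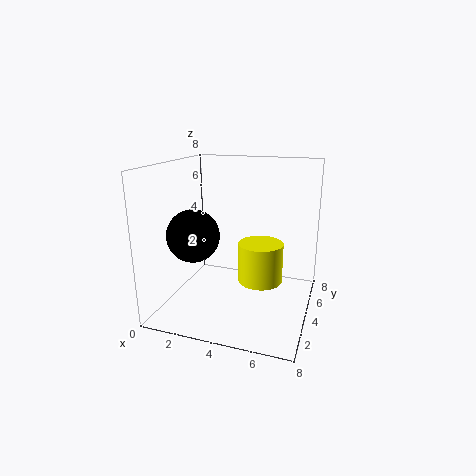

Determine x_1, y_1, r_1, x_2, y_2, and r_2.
x_1 = 5.25, y_1 = 4.25, r_1 = 1.25, x_2 = 1.5, y_2 = 3.5, r_2 = 1.5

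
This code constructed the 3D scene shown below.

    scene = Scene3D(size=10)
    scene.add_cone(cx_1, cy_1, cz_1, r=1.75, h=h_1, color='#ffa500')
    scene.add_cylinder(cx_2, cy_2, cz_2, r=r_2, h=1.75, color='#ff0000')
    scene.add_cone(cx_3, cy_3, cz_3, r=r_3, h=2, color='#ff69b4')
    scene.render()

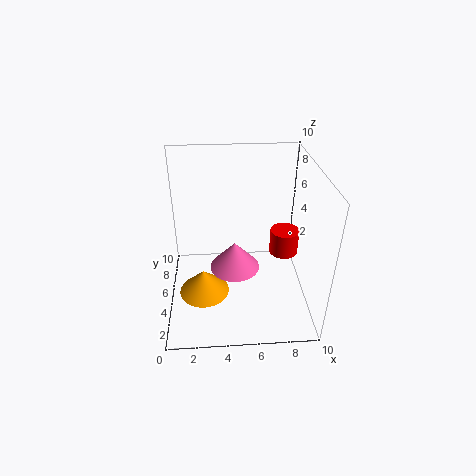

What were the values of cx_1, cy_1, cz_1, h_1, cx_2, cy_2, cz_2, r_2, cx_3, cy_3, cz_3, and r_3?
cx_1 = 2.5; cy_1 = 4; cz_1 = 1.25; h_1 = 1.75; cx_2 = 8.25; cy_2 = 5; cz_2 = 3.75; r_2 = 1; cx_3 = 4.75; cy_3 = 4.75; cz_3 = 2.75; r_3 = 1.75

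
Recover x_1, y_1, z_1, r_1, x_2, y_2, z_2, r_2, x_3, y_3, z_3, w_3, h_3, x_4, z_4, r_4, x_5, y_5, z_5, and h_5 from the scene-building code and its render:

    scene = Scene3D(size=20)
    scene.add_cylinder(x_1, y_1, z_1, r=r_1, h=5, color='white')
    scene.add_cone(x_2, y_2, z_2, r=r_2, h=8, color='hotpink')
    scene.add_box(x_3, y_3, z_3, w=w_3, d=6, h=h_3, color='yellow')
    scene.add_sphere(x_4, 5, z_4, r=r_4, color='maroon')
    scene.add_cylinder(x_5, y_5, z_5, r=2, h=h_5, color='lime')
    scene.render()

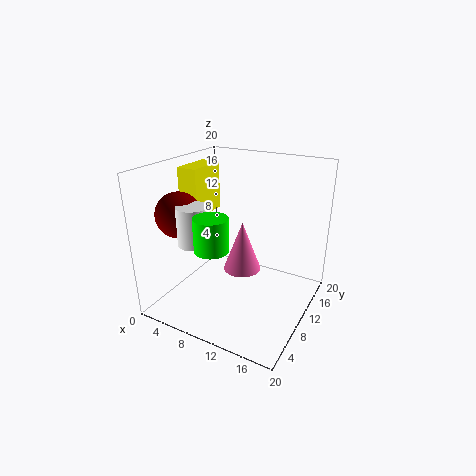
x_1 = 7, y_1 = 4, z_1 = 11, r_1 = 2, x_2 = 8, y_2 = 15, z_2 = 2, r_2 = 3, x_3 = 1, y_3 = 9, z_3 = 12, w_3 = 3, h_3 = 7, x_4 = 4, z_4 = 14, r_4 = 3, x_5 = 11, y_5 = 2, z_5 = 12, h_5 = 4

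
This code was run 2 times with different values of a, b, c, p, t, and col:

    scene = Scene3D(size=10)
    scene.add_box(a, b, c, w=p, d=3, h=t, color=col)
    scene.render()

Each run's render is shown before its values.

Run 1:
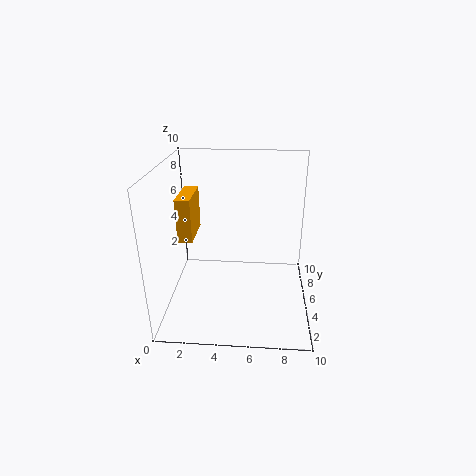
a = 1, b = 4, c = 5, p = 1, t = 3, col = 'orange'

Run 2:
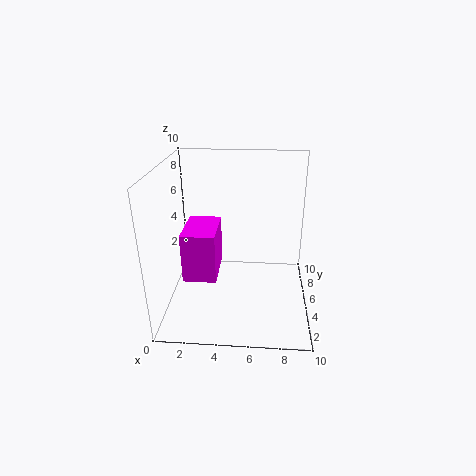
a = 2, b = 1, c = 4, p = 2, t = 3, col = 'magenta'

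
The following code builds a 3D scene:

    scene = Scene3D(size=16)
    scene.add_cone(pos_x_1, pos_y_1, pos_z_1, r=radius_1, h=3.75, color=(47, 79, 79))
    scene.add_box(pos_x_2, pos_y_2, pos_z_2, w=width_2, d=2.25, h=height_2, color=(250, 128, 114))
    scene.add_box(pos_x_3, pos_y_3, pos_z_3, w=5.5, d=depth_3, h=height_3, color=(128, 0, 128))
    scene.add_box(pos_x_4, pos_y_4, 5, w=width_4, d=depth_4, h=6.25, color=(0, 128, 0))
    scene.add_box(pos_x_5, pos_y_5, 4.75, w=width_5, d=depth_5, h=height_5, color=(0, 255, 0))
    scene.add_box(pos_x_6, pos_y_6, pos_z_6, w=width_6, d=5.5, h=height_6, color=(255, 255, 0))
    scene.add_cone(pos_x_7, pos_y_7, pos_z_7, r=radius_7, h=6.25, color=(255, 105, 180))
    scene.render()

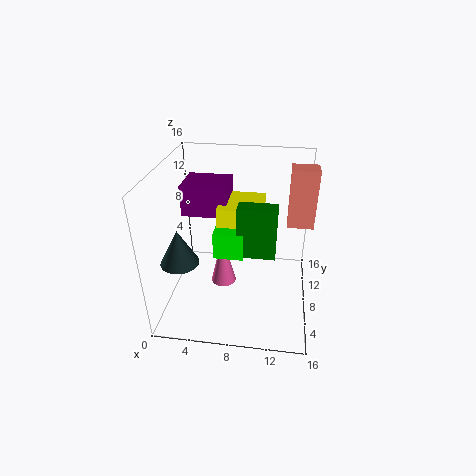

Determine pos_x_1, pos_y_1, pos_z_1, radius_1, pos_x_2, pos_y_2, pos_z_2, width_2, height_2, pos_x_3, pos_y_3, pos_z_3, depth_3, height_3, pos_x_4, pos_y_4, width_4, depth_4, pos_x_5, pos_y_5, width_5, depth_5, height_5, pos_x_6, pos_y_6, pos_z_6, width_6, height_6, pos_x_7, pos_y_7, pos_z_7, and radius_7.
pos_x_1 = 2.5, pos_y_1 = 4, pos_z_1 = 7, radius_1 = 2, pos_x_2 = 13.25, pos_y_2 = 8, pos_z_2 = 9.75, width_2 = 2.75, height_2 = 6.25, pos_x_3 = 0.75, pos_y_3 = 10.75, pos_z_3 = 8.75, depth_3 = 4.75, height_3 = 3.75, pos_x_4 = 7.75, pos_y_4 = 8.5, width_4 = 4.5, depth_4 = 2, pos_x_5 = 5, pos_y_5 = 8.25, width_5 = 3.5, depth_5 = 2.25, height_5 = 3.25, pos_x_6 = 5.25, pos_y_6 = 9.5, pos_z_6 = 8.25, width_6 = 5.25, height_6 = 2.25, pos_x_7 = 6, pos_y_7 = 9.25, pos_z_7 = 1, radius_7 = 1.5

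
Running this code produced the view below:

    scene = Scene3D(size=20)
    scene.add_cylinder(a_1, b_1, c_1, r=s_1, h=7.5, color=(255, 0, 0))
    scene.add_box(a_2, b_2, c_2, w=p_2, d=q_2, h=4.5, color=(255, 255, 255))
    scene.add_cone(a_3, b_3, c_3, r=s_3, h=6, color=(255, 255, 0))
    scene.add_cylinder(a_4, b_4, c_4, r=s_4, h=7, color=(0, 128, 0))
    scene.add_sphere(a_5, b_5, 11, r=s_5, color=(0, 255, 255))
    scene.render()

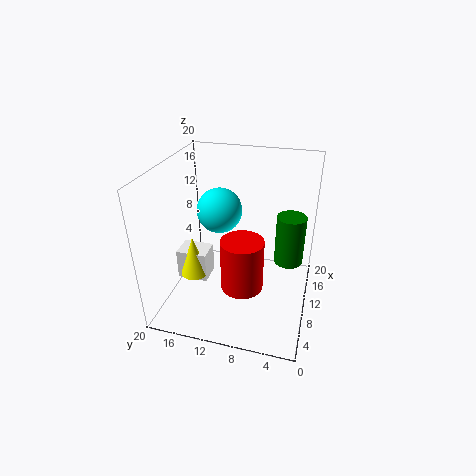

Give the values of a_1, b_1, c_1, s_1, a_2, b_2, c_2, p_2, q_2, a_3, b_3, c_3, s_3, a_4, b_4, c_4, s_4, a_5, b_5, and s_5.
a_1 = 8.5
b_1 = 9
c_1 = 3
s_1 = 3
a_2 = 8.5
b_2 = 14.5
c_2 = 2.5
p_2 = 3.5
q_2 = 4.5
a_3 = 9
b_3 = 16.5
c_3 = 3.5
s_3 = 2
a_4 = 11.5
b_4 = 3
c_4 = 6.5
s_4 = 2
a_5 = 15.5
b_5 = 14.5
s_5 = 3.5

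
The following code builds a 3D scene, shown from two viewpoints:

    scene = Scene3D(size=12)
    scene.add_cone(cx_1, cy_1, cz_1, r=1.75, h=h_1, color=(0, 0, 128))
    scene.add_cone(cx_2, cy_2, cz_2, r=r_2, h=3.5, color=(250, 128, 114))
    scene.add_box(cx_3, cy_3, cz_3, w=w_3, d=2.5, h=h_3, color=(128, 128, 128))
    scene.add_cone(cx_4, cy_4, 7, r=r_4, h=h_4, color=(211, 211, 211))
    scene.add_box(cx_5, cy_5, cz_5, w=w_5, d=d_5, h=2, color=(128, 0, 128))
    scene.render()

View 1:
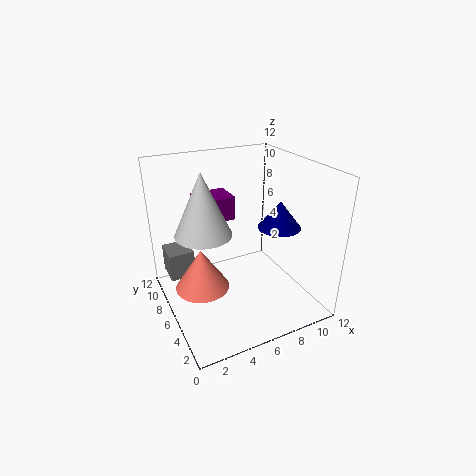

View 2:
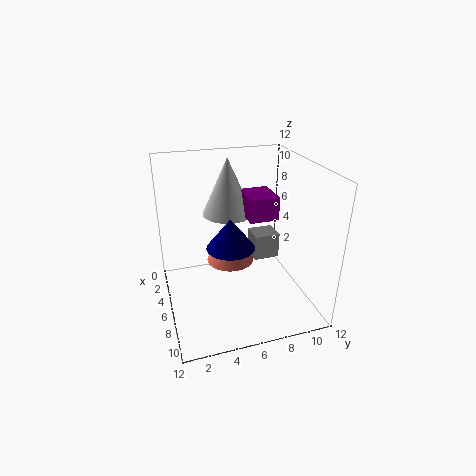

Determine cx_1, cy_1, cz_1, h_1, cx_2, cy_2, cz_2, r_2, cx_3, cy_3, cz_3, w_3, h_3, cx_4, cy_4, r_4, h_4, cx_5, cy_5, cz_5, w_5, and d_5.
cx_1 = 9; cy_1 = 4.5; cz_1 = 7; h_1 = 2.25; cx_2 = 2.75; cy_2 = 6.25; cz_2 = 2; r_2 = 2.25; cx_3 = 0.75; cy_3 = 8.75; cz_3 = 1.5; w_3 = 2.25; h_3 = 2.5; cx_4 = 3; cy_4 = 6; r_4 = 2.25; h_4 = 5; cx_5 = 3.25; cy_5 = 7; cz_5 = 7.25; w_5 = 3; d_5 = 2.5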